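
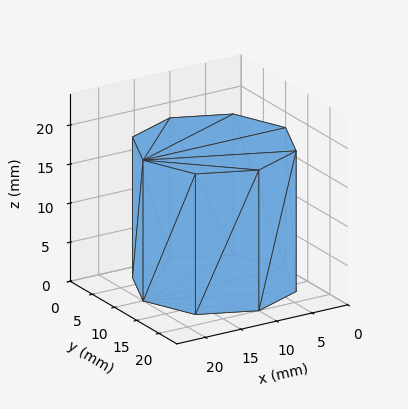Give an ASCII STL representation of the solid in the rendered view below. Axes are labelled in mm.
Reading the render: the shape is a regular 8-sided prism (a cylinder approximated with 8 flat sides), circumscribed radius ≈ 10 mm, height ≈ 18 mm (dimensions read to the nearest mm from the axis ticks). For the STL, each face is triangulated and given an outward normal.

solid part
  facet normal 0.0000 0.0000 -1.0000
    outer loop
      vertex 10.00 20.00 0.00
      vertex 17.07 17.07 0.00
      vertex 20.00 10.00 0.00
    endloop
  endfacet
  facet normal 0.0000 0.0000 -1.0000
    outer loop
      vertex 2.93 17.07 0.00
      vertex 10.00 20.00 0.00
      vertex 20.00 10.00 0.00
    endloop
  endfacet
  facet normal 0.0000 0.0000 -1.0000
    outer loop
      vertex 0.00 10.00 0.00
      vertex 2.93 17.07 0.00
      vertex 20.00 10.00 0.00
    endloop
  endfacet
  facet normal 0.0000 0.0000 -1.0000
    outer loop
      vertex 2.93 2.93 0.00
      vertex 0.00 10.00 0.00
      vertex 20.00 10.00 0.00
    endloop
  endfacet
  facet normal 0.0000 0.0000 -1.0000
    outer loop
      vertex 10.00 0.00 0.00
      vertex 2.93 2.93 0.00
      vertex 20.00 10.00 0.00
    endloop
  endfacet
  facet normal 0.0000 0.0000 -1.0000
    outer loop
      vertex 17.07 2.93 0.00
      vertex 10.00 0.00 0.00
      vertex 20.00 10.00 0.00
    endloop
  endfacet
  facet normal 0.0000 0.0000 1.0000
    outer loop
      vertex 20.00 10.00 18.00
      vertex 17.07 17.07 18.00
      vertex 10.00 20.00 18.00
    endloop
  endfacet
  facet normal 0.0000 0.0000 1.0000
    outer loop
      vertex 20.00 10.00 18.00
      vertex 10.00 20.00 18.00
      vertex 2.93 17.07 18.00
    endloop
  endfacet
  facet normal 0.0000 0.0000 1.0000
    outer loop
      vertex 20.00 10.00 18.00
      vertex 2.93 17.07 18.00
      vertex 0.00 10.00 18.00
    endloop
  endfacet
  facet normal 0.0000 0.0000 1.0000
    outer loop
      vertex 20.00 10.00 18.00
      vertex 0.00 10.00 18.00
      vertex 2.93 2.93 18.00
    endloop
  endfacet
  facet normal 0.0000 0.0000 1.0000
    outer loop
      vertex 20.00 10.00 18.00
      vertex 2.93 2.93 18.00
      vertex 10.00 0.00 18.00
    endloop
  endfacet
  facet normal 0.0000 0.0000 1.0000
    outer loop
      vertex 20.00 10.00 18.00
      vertex 10.00 0.00 18.00
      vertex 17.07 2.93 18.00
    endloop
  endfacet
  facet normal 0.9238 0.3829 0.0000
    outer loop
      vertex 20.00 10.00 0.00
      vertex 17.07 17.07 0.00
      vertex 17.07 17.07 18.00
    endloop
  endfacet
  facet normal 0.9238 0.3829 0.0000
    outer loop
      vertex 20.00 10.00 0.00
      vertex 17.07 17.07 18.00
      vertex 20.00 10.00 18.00
    endloop
  endfacet
  facet normal 0.3829 0.9238 0.0000
    outer loop
      vertex 17.07 17.07 0.00
      vertex 10.00 20.00 0.00
      vertex 10.00 20.00 18.00
    endloop
  endfacet
  facet normal 0.3829 0.9238 0.0000
    outer loop
      vertex 17.07 17.07 0.00
      vertex 10.00 20.00 18.00
      vertex 17.07 17.07 18.00
    endloop
  endfacet
  facet normal -0.3829 0.9238 0.0000
    outer loop
      vertex 10.00 20.00 0.00
      vertex 2.93 17.07 0.00
      vertex 2.93 17.07 18.00
    endloop
  endfacet
  facet normal -0.3829 0.9238 0.0000
    outer loop
      vertex 10.00 20.00 0.00
      vertex 2.93 17.07 18.00
      vertex 10.00 20.00 18.00
    endloop
  endfacet
  facet normal -0.9238 0.3829 0.0000
    outer loop
      vertex 2.93 17.07 0.00
      vertex 0.00 10.00 0.00
      vertex 0.00 10.00 18.00
    endloop
  endfacet
  facet normal -0.9238 0.3829 0.0000
    outer loop
      vertex 2.93 17.07 0.00
      vertex 0.00 10.00 18.00
      vertex 2.93 17.07 18.00
    endloop
  endfacet
  facet normal -0.9238 -0.3829 0.0000
    outer loop
      vertex 0.00 10.00 0.00
      vertex 2.93 2.93 0.00
      vertex 2.93 2.93 18.00
    endloop
  endfacet
  facet normal -0.9238 -0.3829 0.0000
    outer loop
      vertex 0.00 10.00 0.00
      vertex 2.93 2.93 18.00
      vertex 0.00 10.00 18.00
    endloop
  endfacet
  facet normal -0.3829 -0.9238 0.0000
    outer loop
      vertex 2.93 2.93 0.00
      vertex 10.00 0.00 0.00
      vertex 10.00 0.00 18.00
    endloop
  endfacet
  facet normal -0.3829 -0.9238 0.0000
    outer loop
      vertex 2.93 2.93 0.00
      vertex 10.00 0.00 18.00
      vertex 2.93 2.93 18.00
    endloop
  endfacet
  facet normal 0.3829 -0.9238 0.0000
    outer loop
      vertex 10.00 0.00 0.00
      vertex 17.07 2.93 0.00
      vertex 17.07 2.93 18.00
    endloop
  endfacet
  facet normal 0.3829 -0.9238 0.0000
    outer loop
      vertex 10.00 0.00 0.00
      vertex 17.07 2.93 18.00
      vertex 10.00 0.00 18.00
    endloop
  endfacet
  facet normal 0.9238 -0.3829 0.0000
    outer loop
      vertex 17.07 2.93 0.00
      vertex 20.00 10.00 0.00
      vertex 20.00 10.00 18.00
    endloop
  endfacet
  facet normal 0.9238 -0.3829 0.0000
    outer loop
      vertex 17.07 2.93 0.00
      vertex 20.00 10.00 18.00
      vertex 17.07 2.93 18.00
    endloop
  endfacet
endsolid part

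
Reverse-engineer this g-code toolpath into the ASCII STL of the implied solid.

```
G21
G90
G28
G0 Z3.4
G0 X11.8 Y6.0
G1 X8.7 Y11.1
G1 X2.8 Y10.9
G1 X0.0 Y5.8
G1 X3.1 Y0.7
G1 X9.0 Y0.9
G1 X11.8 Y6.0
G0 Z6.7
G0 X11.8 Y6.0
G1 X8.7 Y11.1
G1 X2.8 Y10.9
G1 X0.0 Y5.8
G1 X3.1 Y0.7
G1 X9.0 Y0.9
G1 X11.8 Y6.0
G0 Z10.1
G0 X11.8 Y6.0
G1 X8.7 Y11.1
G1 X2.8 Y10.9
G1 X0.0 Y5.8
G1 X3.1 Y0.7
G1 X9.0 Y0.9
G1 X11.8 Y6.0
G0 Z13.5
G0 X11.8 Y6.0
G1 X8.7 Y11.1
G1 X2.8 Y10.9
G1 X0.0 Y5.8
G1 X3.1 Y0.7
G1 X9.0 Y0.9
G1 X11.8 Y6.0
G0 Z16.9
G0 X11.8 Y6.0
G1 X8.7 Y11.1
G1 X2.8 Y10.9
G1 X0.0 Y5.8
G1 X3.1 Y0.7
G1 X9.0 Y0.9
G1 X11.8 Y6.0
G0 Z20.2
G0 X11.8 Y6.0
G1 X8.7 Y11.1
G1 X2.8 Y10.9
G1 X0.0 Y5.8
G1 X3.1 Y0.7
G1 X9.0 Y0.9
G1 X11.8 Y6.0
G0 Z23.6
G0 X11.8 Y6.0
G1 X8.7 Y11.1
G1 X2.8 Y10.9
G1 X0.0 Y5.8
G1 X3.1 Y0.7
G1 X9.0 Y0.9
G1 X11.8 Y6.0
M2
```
solid part
  facet normal 0.0000 0.0000 -1.0000
    outer loop
      vertex 2.8 10.9 0.0
      vertex 8.7 11.1 0.0
      vertex 11.8 6.0 0.0
    endloop
  endfacet
  facet normal 0.0000 0.0000 -1.0000
    outer loop
      vertex 0.0 5.8 0.0
      vertex 2.8 10.9 0.0
      vertex 11.8 6.0 0.0
    endloop
  endfacet
  facet normal 0.0000 0.0000 -1.0000
    outer loop
      vertex 3.1 0.7 0.0
      vertex 0.0 5.8 0.0
      vertex 11.8 6.0 0.0
    endloop
  endfacet
  facet normal 0.0000 0.0000 -1.0000
    outer loop
      vertex 9.0 0.9 0.0
      vertex 3.1 0.7 0.0
      vertex 11.8 6.0 0.0
    endloop
  endfacet
  facet normal 0.0000 0.0000 1.0000
    outer loop
      vertex 11.8 6.0 23.6
      vertex 8.7 11.1 23.6
      vertex 2.8 10.9 23.6
    endloop
  endfacet
  facet normal 0.0000 0.0000 1.0000
    outer loop
      vertex 11.8 6.0 23.6
      vertex 2.8 10.9 23.6
      vertex 0.0 5.8 23.6
    endloop
  endfacet
  facet normal 0.0000 0.0000 1.0000
    outer loop
      vertex 11.8 6.0 23.6
      vertex 0.0 5.8 23.6
      vertex 3.1 0.7 23.6
    endloop
  endfacet
  facet normal 0.0000 0.0000 1.0000
    outer loop
      vertex 11.8 6.0 23.6
      vertex 3.1 0.7 23.6
      vertex 9.0 0.9 23.6
    endloop
  endfacet
  facet normal 0.8545 0.5194 0.0000
    outer loop
      vertex 11.8 6.0 0.0
      vertex 8.7 11.1 0.0
      vertex 8.7 11.1 23.6
    endloop
  endfacet
  facet normal 0.8545 0.5194 0.0000
    outer loop
      vertex 11.8 6.0 0.0
      vertex 8.7 11.1 23.6
      vertex 11.8 6.0 23.6
    endloop
  endfacet
  facet normal -0.0339 0.9994 0.0000
    outer loop
      vertex 8.7 11.1 0.0
      vertex 2.8 10.9 0.0
      vertex 2.8 10.9 23.6
    endloop
  endfacet
  facet normal -0.0339 0.9994 0.0000
    outer loop
      vertex 8.7 11.1 0.0
      vertex 2.8 10.9 23.6
      vertex 8.7 11.1 23.6
    endloop
  endfacet
  facet normal -0.8766 0.4813 0.0000
    outer loop
      vertex 2.8 10.9 0.0
      vertex 0.0 5.8 0.0
      vertex 0.0 5.8 23.6
    endloop
  endfacet
  facet normal -0.8766 0.4813 0.0000
    outer loop
      vertex 2.8 10.9 0.0
      vertex 0.0 5.8 23.6
      vertex 2.8 10.9 23.6
    endloop
  endfacet
  facet normal -0.8545 -0.5194 0.0000
    outer loop
      vertex 0.0 5.8 0.0
      vertex 3.1 0.7 0.0
      vertex 3.1 0.7 23.6
    endloop
  endfacet
  facet normal -0.8545 -0.5194 0.0000
    outer loop
      vertex 0.0 5.8 0.0
      vertex 3.1 0.7 23.6
      vertex 0.0 5.8 23.6
    endloop
  endfacet
  facet normal 0.0339 -0.9994 0.0000
    outer loop
      vertex 3.1 0.7 0.0
      vertex 9.0 0.9 0.0
      vertex 9.0 0.9 23.6
    endloop
  endfacet
  facet normal 0.0339 -0.9994 0.0000
    outer loop
      vertex 3.1 0.7 0.0
      vertex 9.0 0.9 23.6
      vertex 3.1 0.7 23.6
    endloop
  endfacet
  facet normal 0.8766 -0.4813 0.0000
    outer loop
      vertex 9.0 0.9 0.0
      vertex 11.8 6.0 0.0
      vertex 11.8 6.0 23.6
    endloop
  endfacet
  facet normal 0.8766 -0.4813 0.0000
    outer loop
      vertex 9.0 0.9 0.0
      vertex 11.8 6.0 23.6
      vertex 9.0 0.9 23.6
    endloop
  endfacet
endsolid part

The G0 Z moves step by Δz≈3.4 mm. Every layer's G1 loop is the same polygon, so the solid is a straight extrusion of it from z=0 to z≈23.6. Closing with flat bottom and top caps and triangulating gives 20 facets — a regular 6-sided prism (a cylinder approximated with 6 flat sides), circumscribed radius ≈ 5.9 mm, height ≈ 23.6 mm.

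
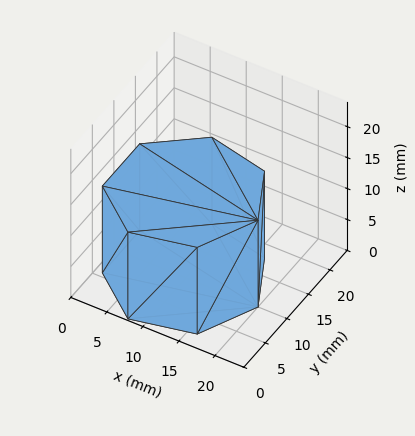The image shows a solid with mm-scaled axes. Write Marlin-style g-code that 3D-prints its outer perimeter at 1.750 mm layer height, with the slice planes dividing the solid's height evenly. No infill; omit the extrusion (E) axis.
Reading the render: the shape is a regular 7-sided prism (a cylinder approximated with 7 flat sides), circumscribed radius ≈ 10 mm, height ≈ 14 mm (dimensions read to the nearest mm from the axis ticks). For the g-code, the solid's height is divided into equal slices at the stated Δz and each level perimeter traced with G1 moves after a G0 lift.

; perimeter-only toolpath
G21 ; units = mm
G90 ; absolute positioning
G28 ; home
; layer 1
G0 Z1.750
G0 X20.000 Y10.000
G1 X16.235 Y17.818
G1 X7.775 Y19.749
G1 X0.990 Y14.339
G1 X0.990 Y5.661
G1 X7.775 Y0.251
G1 X16.235 Y2.182
G1 X20.000 Y10.000
; layer 2
G0 Z3.500
G0 X20.000 Y10.000
G1 X16.235 Y17.818
G1 X7.775 Y19.749
G1 X0.990 Y14.339
G1 X0.990 Y5.661
G1 X7.775 Y0.251
G1 X16.235 Y2.182
G1 X20.000 Y10.000
; layer 3
G0 Z5.250
G0 X20.000 Y10.000
G1 X16.235 Y17.818
G1 X7.775 Y19.749
G1 X0.990 Y14.339
G1 X0.990 Y5.661
G1 X7.775 Y0.251
G1 X16.235 Y2.182
G1 X20.000 Y10.000
; layer 4
G0 Z7.000
G0 X20.000 Y10.000
G1 X16.235 Y17.818
G1 X7.775 Y19.749
G1 X0.990 Y14.339
G1 X0.990 Y5.661
G1 X7.775 Y0.251
G1 X16.235 Y2.182
G1 X20.000 Y10.000
; layer 5
G0 Z8.750
G0 X20.000 Y10.000
G1 X16.235 Y17.818
G1 X7.775 Y19.749
G1 X0.990 Y14.339
G1 X0.990 Y5.661
G1 X7.775 Y0.251
G1 X16.235 Y2.182
G1 X20.000 Y10.000
; layer 6
G0 Z10.500
G0 X20.000 Y10.000
G1 X16.235 Y17.818
G1 X7.775 Y19.749
G1 X0.990 Y14.339
G1 X0.990 Y5.661
G1 X7.775 Y0.251
G1 X16.235 Y2.182
G1 X20.000 Y10.000
; layer 7
G0 Z12.250
G0 X20.000 Y10.000
G1 X16.235 Y17.818
G1 X7.775 Y19.749
G1 X0.990 Y14.339
G1 X0.990 Y5.661
G1 X7.775 Y0.251
G1 X16.235 Y2.182
G1 X20.000 Y10.000
; layer 8
G0 Z14.000
G0 X20.000 Y10.000
G1 X16.235 Y17.818
G1 X7.775 Y19.749
G1 X0.990 Y14.339
G1 X0.990 Y5.661
G1 X7.775 Y0.251
G1 X16.235 Y2.182
G1 X20.000 Y10.000
M2 ; end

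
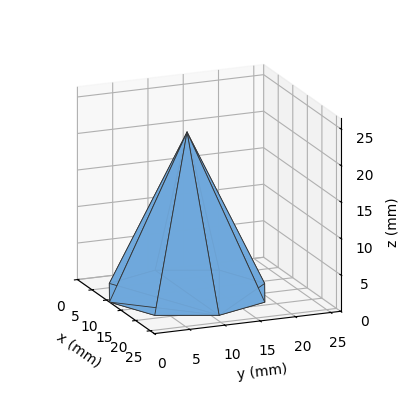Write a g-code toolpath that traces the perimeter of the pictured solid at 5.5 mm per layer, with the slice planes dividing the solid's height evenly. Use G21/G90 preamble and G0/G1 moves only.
Reading the render: the shape is a regular 8-sided pyramid, base circumscribed radius ≈ 11 mm, apex at z ≈ 22 mm (dimensions read to the nearest mm from the axis ticks). For the g-code, the solid's height is divided into equal slices at the stated Δz and each level perimeter traced with G1 moves after a G0 lift.

; perimeter-only toolpath
G21 ; units = mm
G90 ; absolute positioning
G28 ; home
; layer 1
G0 Z5.5
G0 X19.2 Y11.0
G1 X16.9 Y16.9
G1 X11.0 Y19.2
G1 X5.2 Y16.9
G1 X2.8 Y11.0
G1 X5.2 Y5.2
G1 X11.0 Y2.8
G1 X16.9 Y5.2
G1 X19.2 Y11.0
; layer 2
G0 Z11.0
G0 X16.5 Y11.0
G1 X14.9 Y14.9
G1 X11.0 Y16.5
G1 X7.1 Y14.9
G1 X5.5 Y11.0
G1 X7.1 Y7.1
G1 X11.0 Y5.5
G1 X14.9 Y7.1
G1 X16.5 Y11.0
; layer 3
G0 Z16.5
G0 X13.8 Y11.0
G1 X12.9 Y12.9
G1 X11.0 Y13.8
G1 X9.1 Y12.9
G1 X8.2 Y11.0
G1 X9.1 Y9.1
G1 X11.0 Y8.2
G1 X12.9 Y9.1
G1 X13.8 Y11.0
M2 ; end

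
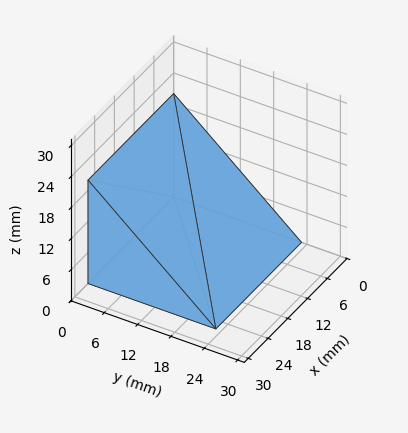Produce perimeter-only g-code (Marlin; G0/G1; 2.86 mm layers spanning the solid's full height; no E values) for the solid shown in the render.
Reading the render: the shape is a wedge (ramp): 26 × 23 mm base, rising to 20 mm along the y=0 edge and sloping linearly to z=0 at y=23 (dimensions read to the nearest mm from the axis ticks). For the g-code, the solid's height is divided into equal slices at the stated Δz and each level perimeter traced with G1 moves after a G0 lift.

; perimeter-only toolpath
G21 ; units = mm
G90 ; absolute positioning
G28 ; home
; layer 1
G0 Z2.86
G0 X0.00 Y0.00
G1 X26.00 Y0.00
G1 X26.00 Y19.71
G1 X0.00 Y19.71
G1 X0.00 Y0.00
; layer 2
G0 Z5.71
G0 X0.00 Y0.00
G1 X26.00 Y0.00
G1 X26.00 Y16.43
G1 X0.00 Y16.43
G1 X0.00 Y0.00
; layer 3
G0 Z8.57
G0 X0.00 Y0.00
G1 X26.00 Y0.00
G1 X26.00 Y13.14
G1 X0.00 Y13.14
G1 X0.00 Y0.00
; layer 4
G0 Z11.43
G0 X0.00 Y0.00
G1 X26.00 Y0.00
G1 X26.00 Y9.86
G1 X0.00 Y9.86
G1 X0.00 Y0.00
; layer 5
G0 Z14.29
G0 X0.00 Y0.00
G1 X26.00 Y0.00
G1 X26.00 Y6.57
G1 X0.00 Y6.57
G1 X0.00 Y0.00
; layer 6
G0 Z17.14
G0 X0.00 Y0.00
G1 X26.00 Y0.00
G1 X26.00 Y3.29
G1 X0.00 Y3.29
G1 X0.00 Y0.00
M2 ; end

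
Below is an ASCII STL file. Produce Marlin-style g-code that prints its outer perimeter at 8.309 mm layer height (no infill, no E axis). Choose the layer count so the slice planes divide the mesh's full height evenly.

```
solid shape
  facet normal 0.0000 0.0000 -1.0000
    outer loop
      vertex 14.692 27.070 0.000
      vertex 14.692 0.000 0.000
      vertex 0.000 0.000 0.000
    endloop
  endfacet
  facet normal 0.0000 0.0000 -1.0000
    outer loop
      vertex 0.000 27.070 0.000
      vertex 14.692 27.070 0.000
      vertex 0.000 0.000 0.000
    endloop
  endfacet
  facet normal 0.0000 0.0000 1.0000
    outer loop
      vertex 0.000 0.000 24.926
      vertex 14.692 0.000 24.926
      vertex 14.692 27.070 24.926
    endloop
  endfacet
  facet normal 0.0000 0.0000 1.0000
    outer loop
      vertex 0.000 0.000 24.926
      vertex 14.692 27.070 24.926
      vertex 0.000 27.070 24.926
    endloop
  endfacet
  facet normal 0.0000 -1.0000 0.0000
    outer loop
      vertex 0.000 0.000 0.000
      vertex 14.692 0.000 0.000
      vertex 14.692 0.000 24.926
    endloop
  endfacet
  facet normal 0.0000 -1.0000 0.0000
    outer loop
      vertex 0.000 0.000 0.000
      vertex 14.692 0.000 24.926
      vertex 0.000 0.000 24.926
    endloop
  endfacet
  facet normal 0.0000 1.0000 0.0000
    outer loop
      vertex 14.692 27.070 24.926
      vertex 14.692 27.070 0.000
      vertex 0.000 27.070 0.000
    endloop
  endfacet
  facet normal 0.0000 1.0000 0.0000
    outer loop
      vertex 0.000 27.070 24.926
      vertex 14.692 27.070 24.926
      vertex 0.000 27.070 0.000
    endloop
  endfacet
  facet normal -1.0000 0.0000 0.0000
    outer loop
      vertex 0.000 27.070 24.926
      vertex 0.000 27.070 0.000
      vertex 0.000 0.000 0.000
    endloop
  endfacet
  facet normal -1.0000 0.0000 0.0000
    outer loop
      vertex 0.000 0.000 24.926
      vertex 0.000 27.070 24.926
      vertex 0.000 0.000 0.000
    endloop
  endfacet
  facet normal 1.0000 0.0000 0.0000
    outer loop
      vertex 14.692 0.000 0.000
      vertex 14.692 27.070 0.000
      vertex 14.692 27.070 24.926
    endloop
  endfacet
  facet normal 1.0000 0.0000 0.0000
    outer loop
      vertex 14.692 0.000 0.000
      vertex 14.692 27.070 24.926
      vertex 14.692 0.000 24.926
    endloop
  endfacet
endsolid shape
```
; perimeter-only toolpath
G21 ; units = mm
G90 ; absolute positioning
G28 ; home
; layer 1
G0 Z8.309
G0 X0.000 Y0.000
G1 X14.692 Y0.000
G1 X14.692 Y27.070
G1 X0.000 Y27.070
G1 X0.000 Y0.000
; layer 2
G0 Z16.617
G0 X0.000 Y0.000
G1 X14.692 Y0.000
G1 X14.692 Y27.070
G1 X0.000 Y27.070
G1 X0.000 Y0.000
; layer 3
G0 Z24.926
G0 X0.000 Y0.000
G1 X14.692 Y0.000
G1 X14.692 Y27.070
G1 X0.000 Y27.070
G1 X0.000 Y0.000
M2 ; end

The solid is a rectangular box, roughly 14.7 × 27.1 mm footprint and 24.9 mm tall. Slicing at Δz = 8.309 mm — 3 equal slices spanning the solid's height, so layer i sits at z = i·h/3 — gives 3 non-empty perimeters. Each is a 4-segment closed polygon; G0 lifts to the layer z and rapids to the start vertex, then G1 traces the edges.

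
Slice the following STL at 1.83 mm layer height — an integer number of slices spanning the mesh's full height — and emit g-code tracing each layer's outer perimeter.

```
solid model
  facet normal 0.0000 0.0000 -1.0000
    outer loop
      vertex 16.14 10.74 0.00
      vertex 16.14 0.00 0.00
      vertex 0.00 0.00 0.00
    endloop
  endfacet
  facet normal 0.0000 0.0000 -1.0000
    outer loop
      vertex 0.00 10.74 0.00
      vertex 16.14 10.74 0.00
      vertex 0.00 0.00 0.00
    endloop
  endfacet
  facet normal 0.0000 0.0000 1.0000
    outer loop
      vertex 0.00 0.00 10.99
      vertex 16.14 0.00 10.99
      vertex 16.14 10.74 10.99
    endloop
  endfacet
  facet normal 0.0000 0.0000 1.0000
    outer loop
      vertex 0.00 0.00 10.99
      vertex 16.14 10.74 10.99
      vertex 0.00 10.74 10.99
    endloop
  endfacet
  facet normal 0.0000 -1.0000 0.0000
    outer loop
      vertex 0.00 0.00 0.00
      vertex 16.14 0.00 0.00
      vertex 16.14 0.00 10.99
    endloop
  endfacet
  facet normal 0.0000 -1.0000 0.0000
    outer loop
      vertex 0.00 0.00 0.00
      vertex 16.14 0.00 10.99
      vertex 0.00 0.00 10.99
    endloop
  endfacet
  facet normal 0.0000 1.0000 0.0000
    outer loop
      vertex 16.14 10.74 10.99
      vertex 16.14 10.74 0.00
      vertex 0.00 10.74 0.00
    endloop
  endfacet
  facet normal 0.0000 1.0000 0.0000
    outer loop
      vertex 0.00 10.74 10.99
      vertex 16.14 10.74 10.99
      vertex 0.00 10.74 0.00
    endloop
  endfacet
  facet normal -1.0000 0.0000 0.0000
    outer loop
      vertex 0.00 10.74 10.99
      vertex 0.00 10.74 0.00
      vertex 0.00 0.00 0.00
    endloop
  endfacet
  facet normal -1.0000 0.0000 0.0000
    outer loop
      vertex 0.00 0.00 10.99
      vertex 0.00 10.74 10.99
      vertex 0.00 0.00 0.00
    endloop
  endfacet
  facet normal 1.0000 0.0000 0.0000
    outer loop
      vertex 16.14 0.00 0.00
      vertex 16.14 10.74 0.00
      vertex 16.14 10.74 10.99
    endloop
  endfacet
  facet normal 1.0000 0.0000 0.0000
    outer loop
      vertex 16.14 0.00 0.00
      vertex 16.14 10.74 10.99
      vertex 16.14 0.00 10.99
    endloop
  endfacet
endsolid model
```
; perimeter-only toolpath
G21 ; units = mm
G90 ; absolute positioning
G28 ; home
; layer 1
G0 Z1.83
G0 X0.00 Y0.00
G1 X16.14 Y0.00
G1 X16.14 Y10.74
G1 X0.00 Y10.74
G1 X0.00 Y0.00
; layer 2
G0 Z3.66
G0 X0.00 Y0.00
G1 X16.14 Y0.00
G1 X16.14 Y10.74
G1 X0.00 Y10.74
G1 X0.00 Y0.00
; layer 3
G0 Z5.50
G0 X0.00 Y0.00
G1 X16.14 Y0.00
G1 X16.14 Y10.74
G1 X0.00 Y10.74
G1 X0.00 Y0.00
; layer 4
G0 Z7.33
G0 X0.00 Y0.00
G1 X16.14 Y0.00
G1 X16.14 Y10.74
G1 X0.00 Y10.74
G1 X0.00 Y0.00
; layer 5
G0 Z9.16
G0 X0.00 Y0.00
G1 X16.14 Y0.00
G1 X16.14 Y10.74
G1 X0.00 Y10.74
G1 X0.00 Y0.00
; layer 6
G0 Z10.99
G0 X0.00 Y0.00
G1 X16.14 Y0.00
G1 X16.14 Y10.74
G1 X0.00 Y10.74
G1 X0.00 Y0.00
M2 ; end

The solid is a rectangular box, roughly 16.1 × 10.7 mm footprint and 11 mm tall. Slicing at Δz = 1.83 mm — 6 equal slices spanning the solid's height, so layer i sits at z = i·h/6 — gives 6 non-empty perimeters. Each is a 4-segment closed polygon; G0 lifts to the layer z and rapids to the start vertex, then G1 traces the edges.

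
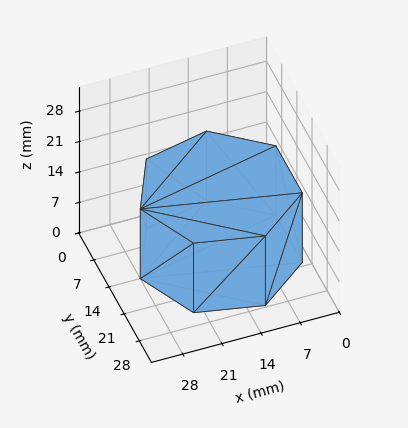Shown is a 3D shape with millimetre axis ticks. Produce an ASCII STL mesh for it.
Reading the render: the shape is a regular 7-sided prism (a cylinder approximated with 7 flat sides), circumscribed radius ≈ 14 mm, height ≈ 16 mm (dimensions read to the nearest mm from the axis ticks). For the STL, each face is triangulated and given an outward normal.

solid part
  facet normal 0.0000 0.0000 -1.0000
    outer loop
      vertex 10.9 27.6 0.0
      vertex 22.7 24.9 0.0
      vertex 28.0 14.0 0.0
    endloop
  endfacet
  facet normal 0.0000 0.0000 -1.0000
    outer loop
      vertex 1.4 20.1 0.0
      vertex 10.9 27.6 0.0
      vertex 28.0 14.0 0.0
    endloop
  endfacet
  facet normal 0.0000 0.0000 -1.0000
    outer loop
      vertex 1.4 7.9 0.0
      vertex 1.4 20.1 0.0
      vertex 28.0 14.0 0.0
    endloop
  endfacet
  facet normal 0.0000 0.0000 -1.0000
    outer loop
      vertex 10.9 0.4 0.0
      vertex 1.4 7.9 0.0
      vertex 28.0 14.0 0.0
    endloop
  endfacet
  facet normal 0.0000 0.0000 -1.0000
    outer loop
      vertex 22.7 3.1 0.0
      vertex 10.9 0.4 0.0
      vertex 28.0 14.0 0.0
    endloop
  endfacet
  facet normal 0.0000 0.0000 1.0000
    outer loop
      vertex 28.0 14.0 16.0
      vertex 22.7 24.9 16.0
      vertex 10.9 27.6 16.0
    endloop
  endfacet
  facet normal 0.0000 0.0000 1.0000
    outer loop
      vertex 28.0 14.0 16.0
      vertex 10.9 27.6 16.0
      vertex 1.4 20.1 16.0
    endloop
  endfacet
  facet normal 0.0000 0.0000 1.0000
    outer loop
      vertex 28.0 14.0 16.0
      vertex 1.4 20.1 16.0
      vertex 1.4 7.9 16.0
    endloop
  endfacet
  facet normal 0.0000 0.0000 1.0000
    outer loop
      vertex 28.0 14.0 16.0
      vertex 1.4 7.9 16.0
      vertex 10.9 0.4 16.0
    endloop
  endfacet
  facet normal 0.0000 0.0000 1.0000
    outer loop
      vertex 28.0 14.0 16.0
      vertex 10.9 0.4 16.0
      vertex 22.7 3.1 16.0
    endloop
  endfacet
  facet normal 0.8993 0.4373 0.0000
    outer loop
      vertex 28.0 14.0 0.0
      vertex 22.7 24.9 0.0
      vertex 22.7 24.9 16.0
    endloop
  endfacet
  facet normal 0.8993 0.4373 0.0000
    outer loop
      vertex 28.0 14.0 0.0
      vertex 22.7 24.9 16.0
      vertex 28.0 14.0 16.0
    endloop
  endfacet
  facet normal 0.2230 0.9748 0.0000
    outer loop
      vertex 22.7 24.9 0.0
      vertex 10.9 27.6 0.0
      vertex 10.9 27.6 16.0
    endloop
  endfacet
  facet normal 0.2230 0.9748 0.0000
    outer loop
      vertex 22.7 24.9 0.0
      vertex 10.9 27.6 16.0
      vertex 22.7 24.9 16.0
    endloop
  endfacet
  facet normal -0.6196 0.7849 0.0000
    outer loop
      vertex 10.9 27.6 0.0
      vertex 1.4 20.1 0.0
      vertex 1.4 20.1 16.0
    endloop
  endfacet
  facet normal -0.6196 0.7849 0.0000
    outer loop
      vertex 10.9 27.6 0.0
      vertex 1.4 20.1 16.0
      vertex 10.9 27.6 16.0
    endloop
  endfacet
  facet normal -1.0000 0.0000 0.0000
    outer loop
      vertex 1.4 20.1 0.0
      vertex 1.4 7.9 0.0
      vertex 1.4 7.9 16.0
    endloop
  endfacet
  facet normal -1.0000 0.0000 0.0000
    outer loop
      vertex 1.4 20.1 0.0
      vertex 1.4 7.9 16.0
      vertex 1.4 20.1 16.0
    endloop
  endfacet
  facet normal -0.6196 -0.7849 0.0000
    outer loop
      vertex 1.4 7.9 0.0
      vertex 10.9 0.4 0.0
      vertex 10.9 0.4 16.0
    endloop
  endfacet
  facet normal -0.6196 -0.7849 0.0000
    outer loop
      vertex 1.4 7.9 0.0
      vertex 10.9 0.4 16.0
      vertex 1.4 7.9 16.0
    endloop
  endfacet
  facet normal 0.2230 -0.9748 0.0000
    outer loop
      vertex 10.9 0.4 0.0
      vertex 22.7 3.1 0.0
      vertex 22.7 3.1 16.0
    endloop
  endfacet
  facet normal 0.2230 -0.9748 0.0000
    outer loop
      vertex 10.9 0.4 0.0
      vertex 22.7 3.1 16.0
      vertex 10.9 0.4 16.0
    endloop
  endfacet
  facet normal 0.8993 -0.4373 0.0000
    outer loop
      vertex 22.7 3.1 0.0
      vertex 28.0 14.0 0.0
      vertex 28.0 14.0 16.0
    endloop
  endfacet
  facet normal 0.8993 -0.4373 0.0000
    outer loop
      vertex 22.7 3.1 0.0
      vertex 28.0 14.0 16.0
      vertex 22.7 3.1 16.0
    endloop
  endfacet
endsolid part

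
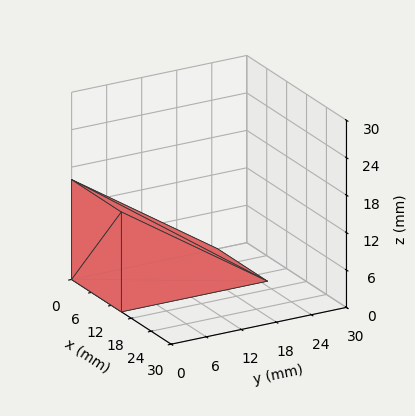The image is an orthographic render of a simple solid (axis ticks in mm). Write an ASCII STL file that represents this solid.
Reading the render: the shape is a wedge (ramp): 15 × 25 mm base, rising to 16 mm along the y=0 edge and sloping linearly to z=0 at y=25 (dimensions read to the nearest mm from the axis ticks). For the STL, each face is triangulated and given an outward normal.

solid part
  facet normal 0.0000 0.0000 -1.0000
    outer loop
      vertex 15.000 25.000 0.000
      vertex 15.000 0.000 0.000
      vertex 0.000 0.000 0.000
    endloop
  endfacet
  facet normal 0.0000 0.0000 -1.0000
    outer loop
      vertex 0.000 25.000 0.000
      vertex 15.000 25.000 0.000
      vertex 0.000 0.000 0.000
    endloop
  endfacet
  facet normal 0.0000 -1.0000 0.0000
    outer loop
      vertex 0.000 0.000 0.000
      vertex 15.000 0.000 0.000
      vertex 15.000 0.000 16.000
    endloop
  endfacet
  facet normal 0.0000 -1.0000 0.0000
    outer loop
      vertex 0.000 0.000 0.000
      vertex 15.000 0.000 16.000
      vertex 0.000 0.000 16.000
    endloop
  endfacet
  facet normal 0.0000 0.5391 0.8423
    outer loop
      vertex 0.000 0.000 16.000
      vertex 15.000 0.000 16.000
      vertex 15.000 25.000 0.000
    endloop
  endfacet
  facet normal 0.0000 0.5391 0.8423
    outer loop
      vertex 0.000 0.000 16.000
      vertex 15.000 25.000 0.000
      vertex 0.000 25.000 0.000
    endloop
  endfacet
  facet normal -1.0000 0.0000 0.0000
    outer loop
      vertex 0.000 0.000 16.000
      vertex 0.000 25.000 0.000
      vertex 0.000 0.000 0.000
    endloop
  endfacet
  facet normal 1.0000 0.0000 0.0000
    outer loop
      vertex 15.000 0.000 0.000
      vertex 15.000 25.000 0.000
      vertex 15.000 0.000 16.000
    endloop
  endfacet
endsolid part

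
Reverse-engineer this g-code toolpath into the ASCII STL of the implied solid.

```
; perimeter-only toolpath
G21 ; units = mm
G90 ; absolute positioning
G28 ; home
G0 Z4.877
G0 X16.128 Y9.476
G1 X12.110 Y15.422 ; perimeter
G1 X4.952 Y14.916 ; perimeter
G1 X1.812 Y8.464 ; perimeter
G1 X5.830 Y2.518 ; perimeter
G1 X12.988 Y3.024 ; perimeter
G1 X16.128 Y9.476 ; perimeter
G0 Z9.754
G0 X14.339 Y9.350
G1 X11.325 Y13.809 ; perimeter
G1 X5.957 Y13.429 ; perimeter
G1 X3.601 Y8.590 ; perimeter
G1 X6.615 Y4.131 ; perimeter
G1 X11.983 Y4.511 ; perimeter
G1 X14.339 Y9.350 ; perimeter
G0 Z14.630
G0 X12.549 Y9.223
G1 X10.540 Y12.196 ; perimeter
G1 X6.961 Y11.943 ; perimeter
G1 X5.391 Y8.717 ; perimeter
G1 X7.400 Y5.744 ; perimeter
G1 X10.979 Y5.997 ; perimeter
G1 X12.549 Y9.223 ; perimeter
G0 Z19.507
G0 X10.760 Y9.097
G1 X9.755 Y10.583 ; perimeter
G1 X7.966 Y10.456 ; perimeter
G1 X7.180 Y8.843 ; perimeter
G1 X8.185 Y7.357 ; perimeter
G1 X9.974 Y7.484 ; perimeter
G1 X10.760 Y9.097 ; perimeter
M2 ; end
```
solid part
  facet normal 0.0000 0.0000 -1.0000
    outer loop
      vertex 3.948 16.402 0.000
      vertex 12.895 17.035 0.000
      vertex 17.918 9.603 0.000
    endloop
  endfacet
  facet normal 0.0000 0.0000 -1.0000
    outer loop
      vertex 0.022 8.337 0.000
      vertex 3.948 16.402 0.000
      vertex 17.918 9.603 0.000
    endloop
  endfacet
  facet normal 0.0000 0.0000 -1.0000
    outer loop
      vertex 5.045 0.905 0.000
      vertex 0.022 8.337 0.000
      vertex 17.918 9.603 0.000
    endloop
  endfacet
  facet normal 0.0000 0.0000 -1.0000
    outer loop
      vertex 13.992 1.538 0.000
      vertex 5.045 0.905 0.000
      vertex 17.918 9.603 0.000
    endloop
  endfacet
  facet normal 0.7894 0.5335 0.3035
    outer loop
      vertex 17.918 9.603 0.000
      vertex 12.895 17.035 0.000
      vertex 8.970 8.970 24.384
    endloop
  endfacet
  facet normal -0.0672 0.9504 0.3035
    outer loop
      vertex 12.895 17.035 0.000
      vertex 3.948 16.402 0.000
      vertex 8.970 8.970 24.384
    endloop
  endfacet
  facet normal -0.8567 0.4170 0.3036
    outer loop
      vertex 3.948 16.402 0.000
      vertex 0.022 8.337 0.000
      vertex 8.970 8.970 24.384
    endloop
  endfacet
  facet normal -0.7894 -0.5335 0.3035
    outer loop
      vertex 0.022 8.337 0.000
      vertex 5.045 0.905 0.000
      vertex 8.970 8.970 24.384
    endloop
  endfacet
  facet normal 0.0672 -0.9504 0.3035
    outer loop
      vertex 5.045 0.905 0.000
      vertex 13.992 1.538 0.000
      vertex 8.970 8.970 24.384
    endloop
  endfacet
  facet normal 0.8567 -0.4170 0.3036
    outer loop
      vertex 13.992 1.538 0.000
      vertex 17.918 9.603 0.000
      vertex 8.970 8.970 24.384
    endloop
  endfacet
endsolid part

The G0 Z moves step by Δz≈4.877 mm. The G1 loops shrink linearly with z, so the solid tapers from its base footprint up to z≈24.4. Closing with a flat bottom cap and the tapered top and triangulating gives 10 facets — a regular 6-sided pyramid, base circumscribed radius ≈ 8.97 mm, apex at z ≈ 24.4 mm.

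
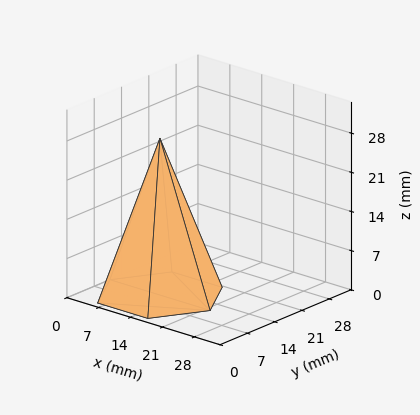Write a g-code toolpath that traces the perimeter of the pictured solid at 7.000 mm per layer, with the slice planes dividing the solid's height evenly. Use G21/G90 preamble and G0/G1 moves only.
Reading the render: the shape is a regular 6-sided pyramid, base circumscribed radius ≈ 11 mm, apex at z ≈ 28 mm (dimensions read to the nearest mm from the axis ticks). For the g-code, the solid's height is divided into equal slices at the stated Δz and each level perimeter traced with G1 moves after a G0 lift.

; perimeter-only toolpath
G21 ; units = mm
G90 ; absolute positioning
G28 ; home
; layer 1
G0 Z7.000
G0 X19.250 Y11.000
G1 X15.125 Y18.145
G1 X6.875 Y18.145
G1 X2.750 Y11.000
G1 X6.875 Y3.856
G1 X15.125 Y3.856
G1 X19.250 Y11.000
; layer 2
G0 Z14.000
G0 X16.500 Y11.000
G1 X13.750 Y15.763
G1 X8.250 Y15.763
G1 X5.500 Y11.000
G1 X8.250 Y6.237
G1 X13.750 Y6.237
G1 X16.500 Y11.000
; layer 3
G0 Z21.000
G0 X13.750 Y11.000
G1 X12.375 Y13.381
G1 X9.625 Y13.381
G1 X8.250 Y11.000
G1 X9.625 Y8.618
G1 X12.375 Y8.618
G1 X13.750 Y11.000
M2 ; end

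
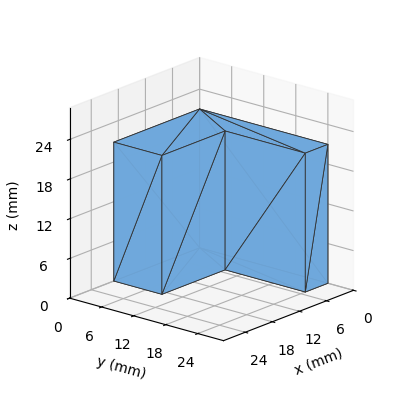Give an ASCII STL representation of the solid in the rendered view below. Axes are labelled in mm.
Reading the render: the shape is an L-shaped prism: outer 19 × 24 mm, arm thicknesses ≈ 9 mm (horizontal) and 5 mm (vertical), extruded 21 mm in z (dimensions read to the nearest mm from the axis ticks). For the STL, each face is triangulated and given an outward normal.

solid part
  facet normal 0.0000 0.0000 -1.0000
    outer loop
      vertex 19.00 9.00 0.00
      vertex 19.00 0.00 0.00
      vertex 0.00 0.00 0.00
    endloop
  endfacet
  facet normal 0.0000 0.0000 -1.0000
    outer loop
      vertex 5.00 9.00 0.00
      vertex 19.00 9.00 0.00
      vertex 0.00 0.00 0.00
    endloop
  endfacet
  facet normal 0.0000 0.0000 -1.0000
    outer loop
      vertex 5.00 24.00 0.00
      vertex 5.00 9.00 0.00
      vertex 0.00 0.00 0.00
    endloop
  endfacet
  facet normal 0.0000 0.0000 -1.0000
    outer loop
      vertex 0.00 24.00 0.00
      vertex 5.00 24.00 0.00
      vertex 0.00 0.00 0.00
    endloop
  endfacet
  facet normal 0.0000 0.0000 1.0000
    outer loop
      vertex 0.00 0.00 21.00
      vertex 19.00 0.00 21.00
      vertex 19.00 9.00 21.00
    endloop
  endfacet
  facet normal 0.0000 0.0000 1.0000
    outer loop
      vertex 0.00 0.00 21.00
      vertex 19.00 9.00 21.00
      vertex 5.00 9.00 21.00
    endloop
  endfacet
  facet normal 0.0000 0.0000 1.0000
    outer loop
      vertex 0.00 0.00 21.00
      vertex 5.00 9.00 21.00
      vertex 5.00 24.00 21.00
    endloop
  endfacet
  facet normal 0.0000 0.0000 1.0000
    outer loop
      vertex 0.00 0.00 21.00
      vertex 5.00 24.00 21.00
      vertex 0.00 24.00 21.00
    endloop
  endfacet
  facet normal 0.0000 -1.0000 0.0000
    outer loop
      vertex 0.00 0.00 0.00
      vertex 19.00 0.00 0.00
      vertex 19.00 0.00 21.00
    endloop
  endfacet
  facet normal 0.0000 -1.0000 0.0000
    outer loop
      vertex 0.00 0.00 0.00
      vertex 19.00 0.00 21.00
      vertex 0.00 0.00 21.00
    endloop
  endfacet
  facet normal 1.0000 0.0000 0.0000
    outer loop
      vertex 19.00 0.00 0.00
      vertex 19.00 9.00 0.00
      vertex 19.00 9.00 21.00
    endloop
  endfacet
  facet normal 1.0000 0.0000 0.0000
    outer loop
      vertex 19.00 0.00 0.00
      vertex 19.00 9.00 21.00
      vertex 19.00 0.00 21.00
    endloop
  endfacet
  facet normal 0.0000 1.0000 0.0000
    outer loop
      vertex 19.00 9.00 0.00
      vertex 5.00 9.00 0.00
      vertex 5.00 9.00 21.00
    endloop
  endfacet
  facet normal 0.0000 1.0000 0.0000
    outer loop
      vertex 19.00 9.00 0.00
      vertex 5.00 9.00 21.00
      vertex 19.00 9.00 21.00
    endloop
  endfacet
  facet normal 1.0000 0.0000 0.0000
    outer loop
      vertex 5.00 9.00 0.00
      vertex 5.00 24.00 0.00
      vertex 5.00 24.00 21.00
    endloop
  endfacet
  facet normal 1.0000 0.0000 0.0000
    outer loop
      vertex 5.00 9.00 0.00
      vertex 5.00 24.00 21.00
      vertex 5.00 9.00 21.00
    endloop
  endfacet
  facet normal 0.0000 1.0000 0.0000
    outer loop
      vertex 5.00 24.00 0.00
      vertex 0.00 24.00 0.00
      vertex 0.00 24.00 21.00
    endloop
  endfacet
  facet normal 0.0000 1.0000 0.0000
    outer loop
      vertex 5.00 24.00 0.00
      vertex 0.00 24.00 21.00
      vertex 5.00 24.00 21.00
    endloop
  endfacet
  facet normal -1.0000 0.0000 0.0000
    outer loop
      vertex 0.00 24.00 0.00
      vertex 0.00 0.00 0.00
      vertex 0.00 0.00 21.00
    endloop
  endfacet
  facet normal -1.0000 0.0000 0.0000
    outer loop
      vertex 0.00 24.00 0.00
      vertex 0.00 0.00 21.00
      vertex 0.00 24.00 21.00
    endloop
  endfacet
endsolid part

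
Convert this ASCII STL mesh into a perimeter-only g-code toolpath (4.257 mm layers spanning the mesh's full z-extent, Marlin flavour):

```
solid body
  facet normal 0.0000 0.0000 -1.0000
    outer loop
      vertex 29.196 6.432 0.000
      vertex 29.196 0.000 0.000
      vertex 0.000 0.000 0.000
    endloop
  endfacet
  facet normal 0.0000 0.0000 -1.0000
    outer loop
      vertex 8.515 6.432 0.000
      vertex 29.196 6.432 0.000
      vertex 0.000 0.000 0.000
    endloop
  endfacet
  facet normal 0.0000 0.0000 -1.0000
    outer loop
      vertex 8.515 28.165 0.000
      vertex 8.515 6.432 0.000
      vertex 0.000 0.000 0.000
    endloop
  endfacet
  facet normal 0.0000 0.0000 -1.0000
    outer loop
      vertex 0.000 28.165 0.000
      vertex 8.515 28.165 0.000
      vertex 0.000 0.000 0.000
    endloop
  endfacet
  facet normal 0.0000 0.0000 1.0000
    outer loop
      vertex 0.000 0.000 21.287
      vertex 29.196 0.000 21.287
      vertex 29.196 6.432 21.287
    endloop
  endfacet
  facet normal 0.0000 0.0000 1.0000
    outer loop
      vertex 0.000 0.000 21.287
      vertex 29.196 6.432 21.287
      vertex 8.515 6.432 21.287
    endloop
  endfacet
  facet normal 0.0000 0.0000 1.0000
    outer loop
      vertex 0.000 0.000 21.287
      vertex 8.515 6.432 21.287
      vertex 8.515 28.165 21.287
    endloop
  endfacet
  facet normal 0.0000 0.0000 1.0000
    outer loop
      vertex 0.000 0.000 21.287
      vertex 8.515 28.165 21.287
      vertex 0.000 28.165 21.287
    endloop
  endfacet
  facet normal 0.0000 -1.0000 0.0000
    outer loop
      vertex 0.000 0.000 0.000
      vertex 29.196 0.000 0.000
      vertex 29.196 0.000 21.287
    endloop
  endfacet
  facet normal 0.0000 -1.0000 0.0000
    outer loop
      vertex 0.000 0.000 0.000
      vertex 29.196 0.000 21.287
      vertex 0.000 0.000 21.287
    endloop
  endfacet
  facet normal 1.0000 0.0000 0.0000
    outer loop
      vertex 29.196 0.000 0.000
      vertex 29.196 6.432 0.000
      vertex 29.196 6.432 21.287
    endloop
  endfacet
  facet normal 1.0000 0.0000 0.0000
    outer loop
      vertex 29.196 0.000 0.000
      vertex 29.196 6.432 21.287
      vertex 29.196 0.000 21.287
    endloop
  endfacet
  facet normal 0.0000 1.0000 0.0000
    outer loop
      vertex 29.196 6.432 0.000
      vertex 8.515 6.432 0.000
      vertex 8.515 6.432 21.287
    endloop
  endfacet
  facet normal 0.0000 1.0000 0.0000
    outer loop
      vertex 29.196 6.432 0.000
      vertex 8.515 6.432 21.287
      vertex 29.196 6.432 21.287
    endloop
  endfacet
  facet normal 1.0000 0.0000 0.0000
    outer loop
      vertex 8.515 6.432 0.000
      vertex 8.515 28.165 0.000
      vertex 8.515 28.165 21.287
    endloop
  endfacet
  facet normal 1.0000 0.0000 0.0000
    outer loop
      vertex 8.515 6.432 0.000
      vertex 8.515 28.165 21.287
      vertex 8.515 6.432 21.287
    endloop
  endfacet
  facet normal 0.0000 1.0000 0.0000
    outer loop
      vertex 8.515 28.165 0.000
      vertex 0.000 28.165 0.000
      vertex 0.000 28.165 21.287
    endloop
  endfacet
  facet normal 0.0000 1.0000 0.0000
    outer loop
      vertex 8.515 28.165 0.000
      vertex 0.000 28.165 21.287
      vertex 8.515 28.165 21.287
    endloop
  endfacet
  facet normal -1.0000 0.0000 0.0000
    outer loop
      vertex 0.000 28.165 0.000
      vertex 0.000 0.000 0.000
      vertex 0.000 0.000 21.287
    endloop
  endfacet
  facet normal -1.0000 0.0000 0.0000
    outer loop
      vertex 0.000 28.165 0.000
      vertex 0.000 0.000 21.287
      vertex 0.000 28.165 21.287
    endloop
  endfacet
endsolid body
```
; perimeter-only toolpath
G21 ; units = mm
G90 ; absolute positioning
G28 ; home
; layer 1
G0 Z4.257
G0 X0.000 Y0.000
G1 X29.196 Y0.000
G1 X29.196 Y6.432
G1 X8.515 Y6.432
G1 X8.515 Y28.165
G1 X0.000 Y28.165
G1 X0.000 Y0.000
; layer 2
G0 Z8.515
G0 X0.000 Y0.000
G1 X29.196 Y0.000
G1 X29.196 Y6.432
G1 X8.515 Y6.432
G1 X8.515 Y28.165
G1 X0.000 Y28.165
G1 X0.000 Y0.000
; layer 3
G0 Z12.772
G0 X0.000 Y0.000
G1 X29.196 Y0.000
G1 X29.196 Y6.432
G1 X8.515 Y6.432
G1 X8.515 Y28.165
G1 X0.000 Y28.165
G1 X0.000 Y0.000
; layer 4
G0 Z17.030
G0 X0.000 Y0.000
G1 X29.196 Y0.000
G1 X29.196 Y6.432
G1 X8.515 Y6.432
G1 X8.515 Y28.165
G1 X0.000 Y28.165
G1 X0.000 Y0.000
; layer 5
G0 Z21.287
G0 X0.000 Y0.000
G1 X29.196 Y0.000
G1 X29.196 Y6.432
G1 X8.515 Y6.432
G1 X8.515 Y28.165
G1 X0.000 Y28.165
G1 X0.000 Y0.000
M2 ; end

The solid is an L-shaped prism: outer 29.2 × 28.2 mm, arm thicknesses ≈ 6.43 mm (horizontal) and 8.52 mm (vertical), extruded 21.3 mm in z. Slicing at Δz = 4.257 mm — 5 equal slices spanning the solid's height, so layer i sits at z = i·h/5 — gives 5 non-empty perimeters. Each is a 6-segment closed polygon; G0 lifts to the layer z and rapids to the start vertex, then G1 traces the edges.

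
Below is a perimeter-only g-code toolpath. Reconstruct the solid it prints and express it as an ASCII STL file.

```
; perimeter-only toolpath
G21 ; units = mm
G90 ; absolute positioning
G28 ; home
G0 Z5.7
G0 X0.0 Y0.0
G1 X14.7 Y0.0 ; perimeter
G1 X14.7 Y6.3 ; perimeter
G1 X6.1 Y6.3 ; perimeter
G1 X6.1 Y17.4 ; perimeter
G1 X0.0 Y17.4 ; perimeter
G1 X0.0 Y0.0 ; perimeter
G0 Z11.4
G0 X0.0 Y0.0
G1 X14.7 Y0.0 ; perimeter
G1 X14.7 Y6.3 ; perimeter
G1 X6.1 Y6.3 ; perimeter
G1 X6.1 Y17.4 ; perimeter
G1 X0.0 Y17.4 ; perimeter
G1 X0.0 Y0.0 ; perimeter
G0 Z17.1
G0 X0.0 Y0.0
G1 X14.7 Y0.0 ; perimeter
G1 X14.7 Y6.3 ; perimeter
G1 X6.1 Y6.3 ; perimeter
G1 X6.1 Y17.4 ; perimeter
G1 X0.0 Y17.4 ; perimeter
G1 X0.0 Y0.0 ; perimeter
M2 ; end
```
solid part
  facet normal 0.0000 0.0000 -1.0000
    outer loop
      vertex 14.7 6.3 0.0
      vertex 14.7 0.0 0.0
      vertex 0.0 0.0 0.0
    endloop
  endfacet
  facet normal 0.0000 0.0000 -1.0000
    outer loop
      vertex 6.1 6.3 0.0
      vertex 14.7 6.3 0.0
      vertex 0.0 0.0 0.0
    endloop
  endfacet
  facet normal 0.0000 0.0000 -1.0000
    outer loop
      vertex 6.1 17.4 0.0
      vertex 6.1 6.3 0.0
      vertex 0.0 0.0 0.0
    endloop
  endfacet
  facet normal 0.0000 0.0000 -1.0000
    outer loop
      vertex 0.0 17.4 0.0
      vertex 6.1 17.4 0.0
      vertex 0.0 0.0 0.0
    endloop
  endfacet
  facet normal 0.0000 0.0000 1.0000
    outer loop
      vertex 0.0 0.0 17.1
      vertex 14.7 0.0 17.1
      vertex 14.7 6.3 17.1
    endloop
  endfacet
  facet normal 0.0000 0.0000 1.0000
    outer loop
      vertex 0.0 0.0 17.1
      vertex 14.7 6.3 17.1
      vertex 6.1 6.3 17.1
    endloop
  endfacet
  facet normal 0.0000 0.0000 1.0000
    outer loop
      vertex 0.0 0.0 17.1
      vertex 6.1 6.3 17.1
      vertex 6.1 17.4 17.1
    endloop
  endfacet
  facet normal 0.0000 0.0000 1.0000
    outer loop
      vertex 0.0 0.0 17.1
      vertex 6.1 17.4 17.1
      vertex 0.0 17.4 17.1
    endloop
  endfacet
  facet normal 0.0000 -1.0000 0.0000
    outer loop
      vertex 0.0 0.0 0.0
      vertex 14.7 0.0 0.0
      vertex 14.7 0.0 17.1
    endloop
  endfacet
  facet normal 0.0000 -1.0000 0.0000
    outer loop
      vertex 0.0 0.0 0.0
      vertex 14.7 0.0 17.1
      vertex 0.0 0.0 17.1
    endloop
  endfacet
  facet normal 1.0000 0.0000 0.0000
    outer loop
      vertex 14.7 0.0 0.0
      vertex 14.7 6.3 0.0
      vertex 14.7 6.3 17.1
    endloop
  endfacet
  facet normal 1.0000 0.0000 0.0000
    outer loop
      vertex 14.7 0.0 0.0
      vertex 14.7 6.3 17.1
      vertex 14.7 0.0 17.1
    endloop
  endfacet
  facet normal 0.0000 1.0000 0.0000
    outer loop
      vertex 14.7 6.3 0.0
      vertex 6.1 6.3 0.0
      vertex 6.1 6.3 17.1
    endloop
  endfacet
  facet normal 0.0000 1.0000 0.0000
    outer loop
      vertex 14.7 6.3 0.0
      vertex 6.1 6.3 17.1
      vertex 14.7 6.3 17.1
    endloop
  endfacet
  facet normal 1.0000 0.0000 0.0000
    outer loop
      vertex 6.1 6.3 0.0
      vertex 6.1 17.4 0.0
      vertex 6.1 17.4 17.1
    endloop
  endfacet
  facet normal 1.0000 0.0000 0.0000
    outer loop
      vertex 6.1 6.3 0.0
      vertex 6.1 17.4 17.1
      vertex 6.1 6.3 17.1
    endloop
  endfacet
  facet normal 0.0000 1.0000 0.0000
    outer loop
      vertex 6.1 17.4 0.0
      vertex 0.0 17.4 0.0
      vertex 0.0 17.4 17.1
    endloop
  endfacet
  facet normal 0.0000 1.0000 0.0000
    outer loop
      vertex 6.1 17.4 0.0
      vertex 0.0 17.4 17.1
      vertex 6.1 17.4 17.1
    endloop
  endfacet
  facet normal -1.0000 0.0000 0.0000
    outer loop
      vertex 0.0 17.4 0.0
      vertex 0.0 0.0 0.0
      vertex 0.0 0.0 17.1
    endloop
  endfacet
  facet normal -1.0000 0.0000 0.0000
    outer loop
      vertex 0.0 17.4 0.0
      vertex 0.0 0.0 17.1
      vertex 0.0 17.4 17.1
    endloop
  endfacet
endsolid part

The G0 Z moves step by Δz≈5.7 mm. Every layer's G1 loop is the same polygon, so the solid is a straight extrusion of it from z=0 to z≈17.1. Closing with flat bottom and top caps and triangulating gives 20 facets — an L-shaped prism: outer 14.7 × 17.4 mm, arm thicknesses ≈ 6.3 mm (horizontal) and 6.1 mm (vertical), extruded 17.1 mm in z.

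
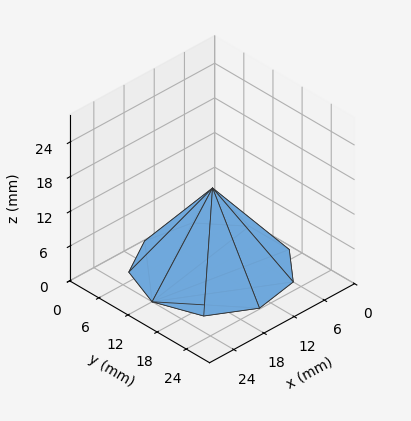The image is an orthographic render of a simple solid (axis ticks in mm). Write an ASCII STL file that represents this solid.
Reading the render: the shape is a regular 9-sided pyramid, base circumscribed radius ≈ 12 mm, apex at z ≈ 14 mm (dimensions read to the nearest mm from the axis ticks). For the STL, each face is triangulated and given an outward normal.

solid part
  facet normal 0.0000 0.0000 -1.0000
    outer loop
      vertex 14.08 23.82 0.00
      vertex 21.19 19.71 0.00
      vertex 24.00 12.00 0.00
    endloop
  endfacet
  facet normal 0.0000 0.0000 -1.0000
    outer loop
      vertex 6.00 22.39 0.00
      vertex 14.08 23.82 0.00
      vertex 24.00 12.00 0.00
    endloop
  endfacet
  facet normal 0.0000 0.0000 -1.0000
    outer loop
      vertex 0.72 16.10 0.00
      vertex 6.00 22.39 0.00
      vertex 24.00 12.00 0.00
    endloop
  endfacet
  facet normal 0.0000 0.0000 -1.0000
    outer loop
      vertex 0.72 7.90 0.00
      vertex 0.72 16.10 0.00
      vertex 24.00 12.00 0.00
    endloop
  endfacet
  facet normal 0.0000 0.0000 -1.0000
    outer loop
      vertex 6.00 1.61 0.00
      vertex 0.72 7.90 0.00
      vertex 24.00 12.00 0.00
    endloop
  endfacet
  facet normal 0.0000 0.0000 -1.0000
    outer loop
      vertex 14.08 0.18 0.00
      vertex 6.00 1.61 0.00
      vertex 24.00 12.00 0.00
    endloop
  endfacet
  facet normal 0.0000 0.0000 -1.0000
    outer loop
      vertex 21.19 4.29 0.00
      vertex 14.08 0.18 0.00
      vertex 24.00 12.00 0.00
    endloop
  endfacet
  facet normal 0.7318 0.2667 0.6272
    outer loop
      vertex 24.00 12.00 0.00
      vertex 21.19 19.71 0.00
      vertex 12.00 12.00 14.00
    endloop
  endfacet
  facet normal 0.3898 0.6743 0.6272
    outer loop
      vertex 21.19 19.71 0.00
      vertex 14.08 23.82 0.00
      vertex 12.00 12.00 14.00
    endloop
  endfacet
  facet normal -0.1357 0.7669 0.6273
    outer loop
      vertex 14.08 23.82 0.00
      vertex 6.00 22.39 0.00
      vertex 12.00 12.00 14.00
    endloop
  endfacet
  facet normal -0.5965 0.5007 0.6273
    outer loop
      vertex 6.00 22.39 0.00
      vertex 0.72 16.10 0.00
      vertex 12.00 12.00 14.00
    endloop
  endfacet
  facet normal -0.7787 0.0000 0.6274
    outer loop
      vertex 0.72 16.10 0.00
      vertex 0.72 7.90 0.00
      vertex 12.00 12.00 14.00
    endloop
  endfacet
  facet normal -0.5965 -0.5007 0.6273
    outer loop
      vertex 0.72 7.90 0.00
      vertex 6.00 1.61 0.00
      vertex 12.00 12.00 14.00
    endloop
  endfacet
  facet normal -0.1357 -0.7669 0.6273
    outer loop
      vertex 6.00 1.61 0.00
      vertex 14.08 0.18 0.00
      vertex 12.00 12.00 14.00
    endloop
  endfacet
  facet normal 0.3898 -0.6743 0.6272
    outer loop
      vertex 14.08 0.18 0.00
      vertex 21.19 4.29 0.00
      vertex 12.00 12.00 14.00
    endloop
  endfacet
  facet normal 0.7318 -0.2667 0.6272
    outer loop
      vertex 21.19 4.29 0.00
      vertex 24.00 12.00 0.00
      vertex 12.00 12.00 14.00
    endloop
  endfacet
endsolid part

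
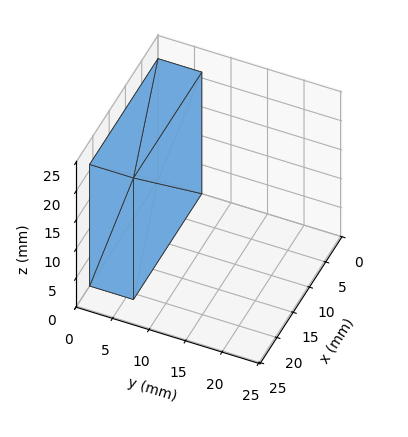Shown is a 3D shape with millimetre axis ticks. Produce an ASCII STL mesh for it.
Reading the render: the shape is a rectangular box, roughly 21 × 6 mm footprint and 21 mm tall (dimensions read to the nearest mm from the axis ticks). For the STL, each face is triangulated and given an outward normal.

solid part
  facet normal 0.0000 0.0000 -1.0000
    outer loop
      vertex 21.00 6.00 0.00
      vertex 21.00 0.00 0.00
      vertex 0.00 0.00 0.00
    endloop
  endfacet
  facet normal 0.0000 0.0000 -1.0000
    outer loop
      vertex 0.00 6.00 0.00
      vertex 21.00 6.00 0.00
      vertex 0.00 0.00 0.00
    endloop
  endfacet
  facet normal 0.0000 0.0000 1.0000
    outer loop
      vertex 0.00 0.00 21.00
      vertex 21.00 0.00 21.00
      vertex 21.00 6.00 21.00
    endloop
  endfacet
  facet normal 0.0000 0.0000 1.0000
    outer loop
      vertex 0.00 0.00 21.00
      vertex 21.00 6.00 21.00
      vertex 0.00 6.00 21.00
    endloop
  endfacet
  facet normal 0.0000 -1.0000 0.0000
    outer loop
      vertex 0.00 0.00 0.00
      vertex 21.00 0.00 0.00
      vertex 21.00 0.00 21.00
    endloop
  endfacet
  facet normal 0.0000 -1.0000 0.0000
    outer loop
      vertex 0.00 0.00 0.00
      vertex 21.00 0.00 21.00
      vertex 0.00 0.00 21.00
    endloop
  endfacet
  facet normal 0.0000 1.0000 0.0000
    outer loop
      vertex 21.00 6.00 21.00
      vertex 21.00 6.00 0.00
      vertex 0.00 6.00 0.00
    endloop
  endfacet
  facet normal 0.0000 1.0000 0.0000
    outer loop
      vertex 0.00 6.00 21.00
      vertex 21.00 6.00 21.00
      vertex 0.00 6.00 0.00
    endloop
  endfacet
  facet normal -1.0000 0.0000 0.0000
    outer loop
      vertex 0.00 6.00 21.00
      vertex 0.00 6.00 0.00
      vertex 0.00 0.00 0.00
    endloop
  endfacet
  facet normal -1.0000 0.0000 0.0000
    outer loop
      vertex 0.00 0.00 21.00
      vertex 0.00 6.00 21.00
      vertex 0.00 0.00 0.00
    endloop
  endfacet
  facet normal 1.0000 0.0000 0.0000
    outer loop
      vertex 21.00 0.00 0.00
      vertex 21.00 6.00 0.00
      vertex 21.00 6.00 21.00
    endloop
  endfacet
  facet normal 1.0000 0.0000 0.0000
    outer loop
      vertex 21.00 0.00 0.00
      vertex 21.00 6.00 21.00
      vertex 21.00 0.00 21.00
    endloop
  endfacet
endsolid part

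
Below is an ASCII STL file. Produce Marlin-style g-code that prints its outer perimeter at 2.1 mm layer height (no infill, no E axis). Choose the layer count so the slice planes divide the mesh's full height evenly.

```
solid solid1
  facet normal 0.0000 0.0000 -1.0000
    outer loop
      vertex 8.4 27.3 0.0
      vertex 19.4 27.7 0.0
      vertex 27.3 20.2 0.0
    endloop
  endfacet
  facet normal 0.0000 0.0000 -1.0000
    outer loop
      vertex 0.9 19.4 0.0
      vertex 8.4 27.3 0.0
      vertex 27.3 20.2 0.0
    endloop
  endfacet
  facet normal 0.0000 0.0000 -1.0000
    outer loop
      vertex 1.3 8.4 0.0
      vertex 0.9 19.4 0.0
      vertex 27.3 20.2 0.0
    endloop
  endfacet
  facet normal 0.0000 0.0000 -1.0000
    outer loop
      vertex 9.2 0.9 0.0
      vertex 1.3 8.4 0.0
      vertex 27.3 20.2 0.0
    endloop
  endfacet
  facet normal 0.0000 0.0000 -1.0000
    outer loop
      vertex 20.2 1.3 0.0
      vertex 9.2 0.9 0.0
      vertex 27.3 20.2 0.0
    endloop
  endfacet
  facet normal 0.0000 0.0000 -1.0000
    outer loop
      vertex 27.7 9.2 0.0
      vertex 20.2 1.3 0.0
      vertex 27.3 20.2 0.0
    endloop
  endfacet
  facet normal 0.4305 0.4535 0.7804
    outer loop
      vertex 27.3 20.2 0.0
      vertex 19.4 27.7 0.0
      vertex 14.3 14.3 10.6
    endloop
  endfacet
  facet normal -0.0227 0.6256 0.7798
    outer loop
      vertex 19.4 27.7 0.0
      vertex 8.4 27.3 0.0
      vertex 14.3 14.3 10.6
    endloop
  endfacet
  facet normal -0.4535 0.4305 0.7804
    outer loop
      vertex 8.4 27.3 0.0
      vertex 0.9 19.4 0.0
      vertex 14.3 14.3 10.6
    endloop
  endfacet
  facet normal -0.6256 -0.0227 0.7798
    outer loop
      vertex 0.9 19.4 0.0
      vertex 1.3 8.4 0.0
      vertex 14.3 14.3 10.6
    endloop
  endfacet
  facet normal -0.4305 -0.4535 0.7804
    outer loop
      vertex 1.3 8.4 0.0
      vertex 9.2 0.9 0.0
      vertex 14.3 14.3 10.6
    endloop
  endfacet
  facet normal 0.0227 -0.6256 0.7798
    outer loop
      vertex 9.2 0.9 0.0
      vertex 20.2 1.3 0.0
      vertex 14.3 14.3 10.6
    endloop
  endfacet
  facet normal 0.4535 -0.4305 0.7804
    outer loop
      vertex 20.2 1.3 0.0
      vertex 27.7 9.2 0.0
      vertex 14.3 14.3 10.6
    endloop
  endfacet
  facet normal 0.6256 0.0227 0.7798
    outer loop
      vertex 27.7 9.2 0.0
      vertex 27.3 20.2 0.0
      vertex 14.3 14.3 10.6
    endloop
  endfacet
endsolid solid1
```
; perimeter-only toolpath
G21 ; units = mm
G90 ; absolute positioning
G28 ; home
; layer 1
G0 Z2.1
G0 X24.7 Y19.0
G1 X18.4 Y25.0
G1 X9.6 Y24.7
G1 X3.6 Y18.4
G1 X3.9 Y9.6
G1 X10.2 Y3.6
G1 X19.0 Y3.9
G1 X25.0 Y10.2
G1 X24.7 Y19.0
; layer 2
G0 Z4.2
G0 X22.1 Y17.8
G1 X17.4 Y22.3
G1 X10.8 Y22.1
G1 X6.3 Y17.4
G1 X6.5 Y10.8
G1 X11.2 Y6.3
G1 X17.8 Y6.5
G1 X22.3 Y11.2
G1 X22.1 Y17.8
; layer 3
G0 Z6.4
G0 X19.5 Y16.7
G1 X16.3 Y19.7
G1 X11.9 Y19.5
G1 X8.9 Y16.3
G1 X9.1 Y11.9
G1 X12.3 Y8.9
G1 X16.7 Y9.1
G1 X19.7 Y12.3
G1 X19.5 Y16.7
; layer 4
G0 Z8.5
G0 X16.9 Y15.5
G1 X15.3 Y17.0
G1 X13.1 Y16.9
G1 X11.6 Y15.3
G1 X11.7 Y13.1
G1 X13.3 Y11.6
G1 X15.5 Y11.7
G1 X17.0 Y13.3
G1 X16.9 Y15.5
M2 ; end

The solid is a regular 8-sided pyramid, base circumscribed radius ≈ 14.3 mm, apex at z ≈ 10.6 mm. Slicing at Δz = 2.1 mm — 5 equal slices spanning the solid's height, so layer i sits at z = i·h/5 — gives 4 non-empty perimeters. Each is a 8-segment closed polygon; G0 lifts to the layer z and rapids to the start vertex, then G1 traces the edges. The cross-section shrinks linearly with z (the slice at the apex is degenerate and omitted).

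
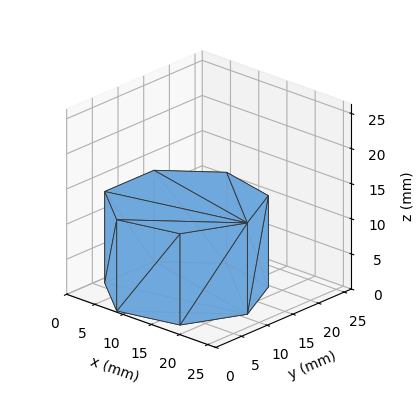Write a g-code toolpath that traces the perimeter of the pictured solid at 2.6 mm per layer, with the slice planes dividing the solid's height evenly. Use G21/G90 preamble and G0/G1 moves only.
Reading the render: the shape is a regular 7-sided prism (a cylinder approximated with 7 flat sides), circumscribed radius ≈ 11 mm, height ≈ 13 mm (dimensions read to the nearest mm from the axis ticks). For the g-code, the solid's height is divided into equal slices at the stated Δz and each level perimeter traced with G1 moves after a G0 lift.

; perimeter-only toolpath
G21 ; units = mm
G90 ; absolute positioning
G28 ; home
; layer 1
G0 Z2.6
G0 X22.0 Y11.0
G1 X17.9 Y19.6
G1 X8.6 Y21.7
G1 X1.1 Y15.8
G1 X1.1 Y6.2
G1 X8.6 Y0.3
G1 X17.9 Y2.4
G1 X22.0 Y11.0
; layer 2
G0 Z5.2
G0 X22.0 Y11.0
G1 X17.9 Y19.6
G1 X8.6 Y21.7
G1 X1.1 Y15.8
G1 X1.1 Y6.2
G1 X8.6 Y0.3
G1 X17.9 Y2.4
G1 X22.0 Y11.0
; layer 3
G0 Z7.8
G0 X22.0 Y11.0
G1 X17.9 Y19.6
G1 X8.6 Y21.7
G1 X1.1 Y15.8
G1 X1.1 Y6.2
G1 X8.6 Y0.3
G1 X17.9 Y2.4
G1 X22.0 Y11.0
; layer 4
G0 Z10.4
G0 X22.0 Y11.0
G1 X17.9 Y19.6
G1 X8.6 Y21.7
G1 X1.1 Y15.8
G1 X1.1 Y6.2
G1 X8.6 Y0.3
G1 X17.9 Y2.4
G1 X22.0 Y11.0
; layer 5
G0 Z13.0
G0 X22.0 Y11.0
G1 X17.9 Y19.6
G1 X8.6 Y21.7
G1 X1.1 Y15.8
G1 X1.1 Y6.2
G1 X8.6 Y0.3
G1 X17.9 Y2.4
G1 X22.0 Y11.0
M2 ; end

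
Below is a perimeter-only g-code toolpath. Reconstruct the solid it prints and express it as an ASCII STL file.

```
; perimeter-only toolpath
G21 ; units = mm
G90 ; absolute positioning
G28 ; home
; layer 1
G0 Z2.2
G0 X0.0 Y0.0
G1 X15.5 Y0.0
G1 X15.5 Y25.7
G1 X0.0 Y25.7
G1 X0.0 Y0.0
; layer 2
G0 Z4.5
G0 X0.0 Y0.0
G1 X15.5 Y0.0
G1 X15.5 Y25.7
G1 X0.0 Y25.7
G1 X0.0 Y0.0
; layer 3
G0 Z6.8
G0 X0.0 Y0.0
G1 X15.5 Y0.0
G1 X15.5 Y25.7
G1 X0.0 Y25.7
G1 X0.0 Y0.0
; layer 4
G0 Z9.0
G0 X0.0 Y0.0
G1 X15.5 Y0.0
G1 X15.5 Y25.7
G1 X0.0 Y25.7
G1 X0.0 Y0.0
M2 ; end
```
solid part
  facet normal 0.0000 0.0000 -1.0000
    outer loop
      vertex 15.5 25.7 0.0
      vertex 15.5 0.0 0.0
      vertex 0.0 0.0 0.0
    endloop
  endfacet
  facet normal 0.0000 0.0000 -1.0000
    outer loop
      vertex 0.0 25.7 0.0
      vertex 15.5 25.7 0.0
      vertex 0.0 0.0 0.0
    endloop
  endfacet
  facet normal 0.0000 0.0000 1.0000
    outer loop
      vertex 0.0 0.0 9.0
      vertex 15.5 0.0 9.0
      vertex 15.5 25.7 9.0
    endloop
  endfacet
  facet normal 0.0000 0.0000 1.0000
    outer loop
      vertex 0.0 0.0 9.0
      vertex 15.5 25.7 9.0
      vertex 0.0 25.7 9.0
    endloop
  endfacet
  facet normal 0.0000 -1.0000 0.0000
    outer loop
      vertex 0.0 0.0 0.0
      vertex 15.5 0.0 0.0
      vertex 15.5 0.0 9.0
    endloop
  endfacet
  facet normal 0.0000 -1.0000 0.0000
    outer loop
      vertex 0.0 0.0 0.0
      vertex 15.5 0.0 9.0
      vertex 0.0 0.0 9.0
    endloop
  endfacet
  facet normal 0.0000 1.0000 0.0000
    outer loop
      vertex 15.5 25.7 9.0
      vertex 15.5 25.7 0.0
      vertex 0.0 25.7 0.0
    endloop
  endfacet
  facet normal 0.0000 1.0000 0.0000
    outer loop
      vertex 0.0 25.7 9.0
      vertex 15.5 25.7 9.0
      vertex 0.0 25.7 0.0
    endloop
  endfacet
  facet normal -1.0000 0.0000 0.0000
    outer loop
      vertex 0.0 25.7 9.0
      vertex 0.0 25.7 0.0
      vertex 0.0 0.0 0.0
    endloop
  endfacet
  facet normal -1.0000 0.0000 0.0000
    outer loop
      vertex 0.0 0.0 9.0
      vertex 0.0 25.7 9.0
      vertex 0.0 0.0 0.0
    endloop
  endfacet
  facet normal 1.0000 0.0000 0.0000
    outer loop
      vertex 15.5 0.0 0.0
      vertex 15.5 25.7 0.0
      vertex 15.5 25.7 9.0
    endloop
  endfacet
  facet normal 1.0000 0.0000 0.0000
    outer loop
      vertex 15.5 0.0 0.0
      vertex 15.5 25.7 9.0
      vertex 15.5 0.0 9.0
    endloop
  endfacet
endsolid part

The G0 Z moves step by Δz≈2.2 mm. Every layer's G1 loop is the same polygon, so the solid is a straight extrusion of it from z=0 to z≈9. Closing with flat bottom and top caps and triangulating gives 12 facets — a rectangular box, roughly 15.5 × 25.7 mm footprint and 9 mm tall.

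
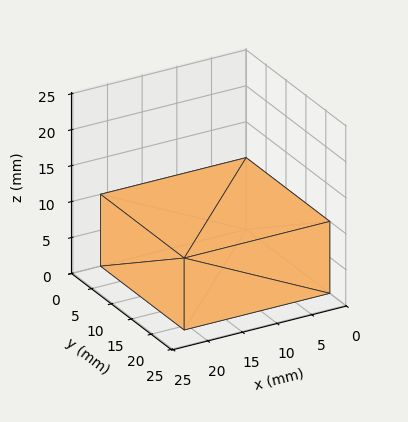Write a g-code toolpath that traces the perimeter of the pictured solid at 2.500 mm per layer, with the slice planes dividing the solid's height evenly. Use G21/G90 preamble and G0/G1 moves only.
Reading the render: the shape is a rectangular box, roughly 21 × 21 mm footprint and 10 mm tall (dimensions read to the nearest mm from the axis ticks). For the g-code, the solid's height is divided into equal slices at the stated Δz and each level perimeter traced with G1 moves after a G0 lift.

; perimeter-only toolpath
G21 ; units = mm
G90 ; absolute positioning
G28 ; home
; layer 1
G0 Z2.500
G0 X0.000 Y0.000
G1 X21.000 Y0.000
G1 X21.000 Y21.000
G1 X0.000 Y21.000
G1 X0.000 Y0.000
; layer 2
G0 Z5.000
G0 X0.000 Y0.000
G1 X21.000 Y0.000
G1 X21.000 Y21.000
G1 X0.000 Y21.000
G1 X0.000 Y0.000
; layer 3
G0 Z7.500
G0 X0.000 Y0.000
G1 X21.000 Y0.000
G1 X21.000 Y21.000
G1 X0.000 Y21.000
G1 X0.000 Y0.000
; layer 4
G0 Z10.000
G0 X0.000 Y0.000
G1 X21.000 Y0.000
G1 X21.000 Y21.000
G1 X0.000 Y21.000
G1 X0.000 Y0.000
M2 ; end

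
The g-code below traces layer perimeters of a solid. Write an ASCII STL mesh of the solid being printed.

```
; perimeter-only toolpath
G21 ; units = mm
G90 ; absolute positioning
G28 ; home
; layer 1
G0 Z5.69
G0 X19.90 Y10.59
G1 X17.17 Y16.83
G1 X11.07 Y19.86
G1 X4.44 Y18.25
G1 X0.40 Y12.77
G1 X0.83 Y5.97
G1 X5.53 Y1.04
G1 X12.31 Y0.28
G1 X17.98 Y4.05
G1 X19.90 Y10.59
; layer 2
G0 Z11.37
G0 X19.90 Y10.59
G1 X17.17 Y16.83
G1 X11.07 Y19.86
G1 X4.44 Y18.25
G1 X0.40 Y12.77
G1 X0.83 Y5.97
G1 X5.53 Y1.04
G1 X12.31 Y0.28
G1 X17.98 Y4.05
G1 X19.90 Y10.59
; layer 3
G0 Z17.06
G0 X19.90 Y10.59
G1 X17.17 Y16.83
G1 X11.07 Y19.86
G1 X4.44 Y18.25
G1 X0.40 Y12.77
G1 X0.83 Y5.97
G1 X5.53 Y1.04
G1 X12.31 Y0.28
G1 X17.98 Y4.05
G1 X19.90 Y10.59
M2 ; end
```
solid part
  facet normal 0.0000 0.0000 -1.0000
    outer loop
      vertex 11.07 19.86 0.00
      vertex 17.17 16.83 0.00
      vertex 19.90 10.59 0.00
    endloop
  endfacet
  facet normal 0.0000 0.0000 -1.0000
    outer loop
      vertex 4.44 18.25 0.00
      vertex 11.07 19.86 0.00
      vertex 19.90 10.59 0.00
    endloop
  endfacet
  facet normal 0.0000 0.0000 -1.0000
    outer loop
      vertex 0.40 12.77 0.00
      vertex 4.44 18.25 0.00
      vertex 19.90 10.59 0.00
    endloop
  endfacet
  facet normal 0.0000 0.0000 -1.0000
    outer loop
      vertex 0.83 5.97 0.00
      vertex 0.40 12.77 0.00
      vertex 19.90 10.59 0.00
    endloop
  endfacet
  facet normal 0.0000 0.0000 -1.0000
    outer loop
      vertex 5.53 1.04 0.00
      vertex 0.83 5.97 0.00
      vertex 19.90 10.59 0.00
    endloop
  endfacet
  facet normal 0.0000 0.0000 -1.0000
    outer loop
      vertex 12.31 0.28 0.00
      vertex 5.53 1.04 0.00
      vertex 19.90 10.59 0.00
    endloop
  endfacet
  facet normal 0.0000 0.0000 -1.0000
    outer loop
      vertex 17.98 4.05 0.00
      vertex 12.31 0.28 0.00
      vertex 19.90 10.59 0.00
    endloop
  endfacet
  facet normal 0.0000 0.0000 1.0000
    outer loop
      vertex 19.90 10.59 17.06
      vertex 17.17 16.83 17.06
      vertex 11.07 19.86 17.06
    endloop
  endfacet
  facet normal 0.0000 0.0000 1.0000
    outer loop
      vertex 19.90 10.59 17.06
      vertex 11.07 19.86 17.06
      vertex 4.44 18.25 17.06
    endloop
  endfacet
  facet normal 0.0000 0.0000 1.0000
    outer loop
      vertex 19.90 10.59 17.06
      vertex 4.44 18.25 17.06
      vertex 0.40 12.77 17.06
    endloop
  endfacet
  facet normal 0.0000 0.0000 1.0000
    outer loop
      vertex 19.90 10.59 17.06
      vertex 0.40 12.77 17.06
      vertex 0.83 5.97 17.06
    endloop
  endfacet
  facet normal 0.0000 0.0000 1.0000
    outer loop
      vertex 19.90 10.59 17.06
      vertex 0.83 5.97 17.06
      vertex 5.53 1.04 17.06
    endloop
  endfacet
  facet normal 0.0000 0.0000 1.0000
    outer loop
      vertex 19.90 10.59 17.06
      vertex 5.53 1.04 17.06
      vertex 12.31 0.28 17.06
    endloop
  endfacet
  facet normal 0.0000 0.0000 1.0000
    outer loop
      vertex 19.90 10.59 17.06
      vertex 12.31 0.28 17.06
      vertex 17.98 4.05 17.06
    endloop
  endfacet
  facet normal 0.9162 0.4008 0.0000
    outer loop
      vertex 19.90 10.59 0.00
      vertex 17.17 16.83 0.00
      vertex 17.17 16.83 17.06
    endloop
  endfacet
  facet normal 0.9162 0.4008 0.0000
    outer loop
      vertex 19.90 10.59 0.00
      vertex 17.17 16.83 17.06
      vertex 19.90 10.59 17.06
    endloop
  endfacet
  facet normal 0.4449 0.8956 0.0000
    outer loop
      vertex 17.17 16.83 0.00
      vertex 11.07 19.86 0.00
      vertex 11.07 19.86 17.06
    endloop
  endfacet
  facet normal 0.4449 0.8956 0.0000
    outer loop
      vertex 17.17 16.83 0.00
      vertex 11.07 19.86 17.06
      vertex 17.17 16.83 17.06
    endloop
  endfacet
  facet normal -0.2360 0.9718 0.0000
    outer loop
      vertex 11.07 19.86 0.00
      vertex 4.44 18.25 0.00
      vertex 4.44 18.25 17.06
    endloop
  endfacet
  facet normal -0.2360 0.9718 0.0000
    outer loop
      vertex 11.07 19.86 0.00
      vertex 4.44 18.25 17.06
      vertex 11.07 19.86 17.06
    endloop
  endfacet
  facet normal -0.8049 0.5934 0.0000
    outer loop
      vertex 4.44 18.25 0.00
      vertex 0.40 12.77 0.00
      vertex 0.40 12.77 17.06
    endloop
  endfacet
  facet normal -0.8049 0.5934 0.0000
    outer loop
      vertex 4.44 18.25 0.00
      vertex 0.40 12.77 17.06
      vertex 4.44 18.25 17.06
    endloop
  endfacet
  facet normal -0.9980 -0.0631 0.0000
    outer loop
      vertex 0.40 12.77 0.00
      vertex 0.83 5.97 0.00
      vertex 0.83 5.97 17.06
    endloop
  endfacet
  facet normal -0.9980 -0.0631 0.0000
    outer loop
      vertex 0.40 12.77 0.00
      vertex 0.83 5.97 17.06
      vertex 0.40 12.77 17.06
    endloop
  endfacet
  facet normal -0.7238 -0.6900 0.0000
    outer loop
      vertex 0.83 5.97 0.00
      vertex 5.53 1.04 0.00
      vertex 5.53 1.04 17.06
    endloop
  endfacet
  facet normal -0.7238 -0.6900 0.0000
    outer loop
      vertex 0.83 5.97 0.00
      vertex 5.53 1.04 17.06
      vertex 0.83 5.97 17.06
    endloop
  endfacet
  facet normal -0.1114 -0.9938 0.0000
    outer loop
      vertex 5.53 1.04 0.00
      vertex 12.31 0.28 0.00
      vertex 12.31 0.28 17.06
    endloop
  endfacet
  facet normal -0.1114 -0.9938 0.0000
    outer loop
      vertex 5.53 1.04 0.00
      vertex 12.31 0.28 17.06
      vertex 5.53 1.04 17.06
    endloop
  endfacet
  facet normal 0.5537 -0.8327 0.0000
    outer loop
      vertex 12.31 0.28 0.00
      vertex 17.98 4.05 0.00
      vertex 17.98 4.05 17.06
    endloop
  endfacet
  facet normal 0.5537 -0.8327 0.0000
    outer loop
      vertex 12.31 0.28 0.00
      vertex 17.98 4.05 17.06
      vertex 12.31 0.28 17.06
    endloop
  endfacet
  facet normal 0.9595 -0.2817 0.0000
    outer loop
      vertex 17.98 4.05 0.00
      vertex 19.90 10.59 0.00
      vertex 19.90 10.59 17.06
    endloop
  endfacet
  facet normal 0.9595 -0.2817 0.0000
    outer loop
      vertex 17.98 4.05 0.00
      vertex 19.90 10.59 17.06
      vertex 17.98 4.05 17.06
    endloop
  endfacet
endsolid part

The G0 Z moves step by Δz≈5.69 mm. Every layer's G1 loop is the same polygon, so the solid is a straight extrusion of it from z=0 to z≈17.1. Closing with flat bottom and top caps and triangulating gives 32 facets — a regular 9-sided prism (a cylinder approximated with 9 flat sides), circumscribed radius ≈ 9.96 mm, height ≈ 17.1 mm.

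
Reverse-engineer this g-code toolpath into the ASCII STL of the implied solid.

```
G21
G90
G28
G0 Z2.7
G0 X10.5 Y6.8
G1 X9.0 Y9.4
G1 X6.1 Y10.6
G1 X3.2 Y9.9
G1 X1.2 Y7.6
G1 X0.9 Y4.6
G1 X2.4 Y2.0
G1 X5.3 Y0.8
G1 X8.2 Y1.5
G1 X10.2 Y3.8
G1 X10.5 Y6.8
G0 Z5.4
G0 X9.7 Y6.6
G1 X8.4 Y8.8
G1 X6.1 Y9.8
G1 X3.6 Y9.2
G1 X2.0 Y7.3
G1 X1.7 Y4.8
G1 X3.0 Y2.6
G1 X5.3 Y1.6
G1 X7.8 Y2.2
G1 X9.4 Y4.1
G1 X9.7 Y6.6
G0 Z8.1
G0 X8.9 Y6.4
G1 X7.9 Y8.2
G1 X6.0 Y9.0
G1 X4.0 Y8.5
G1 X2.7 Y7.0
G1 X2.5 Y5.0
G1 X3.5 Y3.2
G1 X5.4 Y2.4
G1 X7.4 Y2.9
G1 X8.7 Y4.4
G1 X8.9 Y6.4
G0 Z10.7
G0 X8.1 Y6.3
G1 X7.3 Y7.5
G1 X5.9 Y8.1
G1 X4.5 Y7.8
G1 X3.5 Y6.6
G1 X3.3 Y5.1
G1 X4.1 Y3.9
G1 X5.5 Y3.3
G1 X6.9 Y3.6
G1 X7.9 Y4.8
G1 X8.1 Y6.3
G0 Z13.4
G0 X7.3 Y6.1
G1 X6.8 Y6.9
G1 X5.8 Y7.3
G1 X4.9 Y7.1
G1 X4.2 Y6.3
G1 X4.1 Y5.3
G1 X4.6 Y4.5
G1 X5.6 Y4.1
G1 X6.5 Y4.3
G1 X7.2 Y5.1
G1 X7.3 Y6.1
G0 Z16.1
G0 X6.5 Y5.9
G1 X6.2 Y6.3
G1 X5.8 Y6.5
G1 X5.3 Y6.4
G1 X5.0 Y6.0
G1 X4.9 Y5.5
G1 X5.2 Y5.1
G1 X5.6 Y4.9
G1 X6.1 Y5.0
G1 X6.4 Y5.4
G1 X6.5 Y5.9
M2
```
solid part
  facet normal 0.0000 0.0000 -1.0000
    outer loop
      vertex 6.2 11.4 0.0
      vertex 9.5 10.0 0.0
      vertex 11.3 7.0 0.0
    endloop
  endfacet
  facet normal 0.0000 0.0000 -1.0000
    outer loop
      vertex 2.8 10.6 0.0
      vertex 6.2 11.4 0.0
      vertex 11.3 7.0 0.0
    endloop
  endfacet
  facet normal 0.0000 0.0000 -1.0000
    outer loop
      vertex 0.5 7.9 0.0
      vertex 2.8 10.6 0.0
      vertex 11.3 7.0 0.0
    endloop
  endfacet
  facet normal 0.0000 0.0000 -1.0000
    outer loop
      vertex 0.1 4.4 0.0
      vertex 0.5 7.9 0.0
      vertex 11.3 7.0 0.0
    endloop
  endfacet
  facet normal 0.0000 0.0000 -1.0000
    outer loop
      vertex 1.9 1.4 0.0
      vertex 0.1 4.4 0.0
      vertex 11.3 7.0 0.0
    endloop
  endfacet
  facet normal 0.0000 0.0000 -1.0000
    outer loop
      vertex 5.2 0.0 0.0
      vertex 1.9 1.4 0.0
      vertex 11.3 7.0 0.0
    endloop
  endfacet
  facet normal 0.0000 0.0000 -1.0000
    outer loop
      vertex 8.6 0.8 0.0
      vertex 5.2 0.0 0.0
      vertex 11.3 7.0 0.0
    endloop
  endfacet
  facet normal 0.0000 0.0000 -1.0000
    outer loop
      vertex 10.9 3.5 0.0
      vertex 8.6 0.8 0.0
      vertex 11.3 7.0 0.0
    endloop
  endfacet
  facet normal 0.8233 0.4940 0.2794
    outer loop
      vertex 11.3 7.0 0.0
      vertex 9.5 10.0 0.0
      vertex 5.7 5.7 18.8
    endloop
  endfacet
  facet normal 0.3751 0.8843 0.2781
    outer loop
      vertex 9.5 10.0 0.0
      vertex 6.2 11.4 0.0
      vertex 5.7 5.7 18.8
    endloop
  endfacet
  facet normal -0.2200 0.9351 0.2777
    outer loop
      vertex 6.2 11.4 0.0
      vertex 2.8 10.6 0.0
      vertex 5.7 5.7 18.8
    endloop
  endfacet
  facet normal -0.7318 0.6234 0.2754
    outer loop
      vertex 2.8 10.6 0.0
      vertex 0.5 7.9 0.0
      vertex 5.7 5.7 18.8
    endloop
  endfacet
  facet normal -0.9547 0.1091 0.2768
    outer loop
      vertex 0.5 7.9 0.0
      vertex 0.1 4.4 0.0
      vertex 5.7 5.7 18.8
    endloop
  endfacet
  facet normal -0.8233 -0.4940 0.2794
    outer loop
      vertex 0.1 4.4 0.0
      vertex 1.9 1.4 0.0
      vertex 5.7 5.7 18.8
    endloop
  endfacet
  facet normal -0.3751 -0.8843 0.2781
    outer loop
      vertex 1.9 1.4 0.0
      vertex 5.2 0.0 0.0
      vertex 5.7 5.7 18.8
    endloop
  endfacet
  facet normal 0.2200 -0.9351 0.2777
    outer loop
      vertex 5.2 0.0 0.0
      vertex 8.6 0.8 0.0
      vertex 5.7 5.7 18.8
    endloop
  endfacet
  facet normal 0.7318 -0.6234 0.2754
    outer loop
      vertex 8.6 0.8 0.0
      vertex 10.9 3.5 0.0
      vertex 5.7 5.7 18.8
    endloop
  endfacet
  facet normal 0.9547 -0.1091 0.2768
    outer loop
      vertex 10.9 3.5 0.0
      vertex 11.3 7.0 0.0
      vertex 5.7 5.7 18.8
    endloop
  endfacet
endsolid part

The G0 Z moves step by Δz≈2.7 mm. The G1 loops shrink linearly with z, so the solid tapers from its base footprint up to z≈18.8. Closing with a flat bottom cap and the tapered top and triangulating gives 18 facets — a regular 10-sided pyramid, base circumscribed radius ≈ 5.7 mm, apex at z ≈ 18.8 mm.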